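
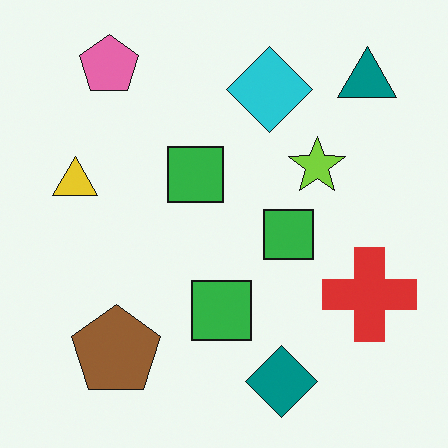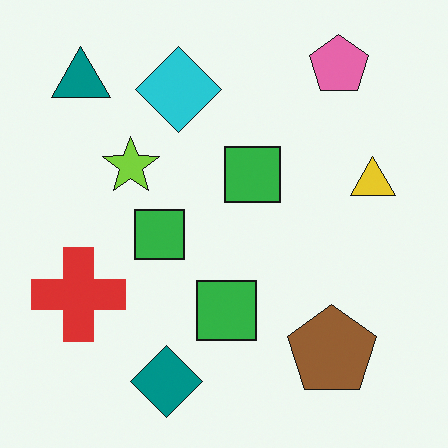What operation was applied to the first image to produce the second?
This is the original image flipped horizontally (left ↔ right).

The yellow triangle is in the left of the first image and the right of the second — shapes on opposite sides of the vertical midline have swapped in a mirror flip.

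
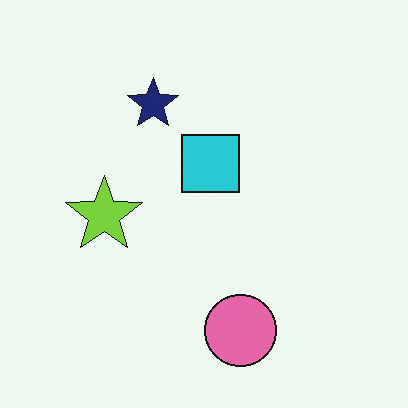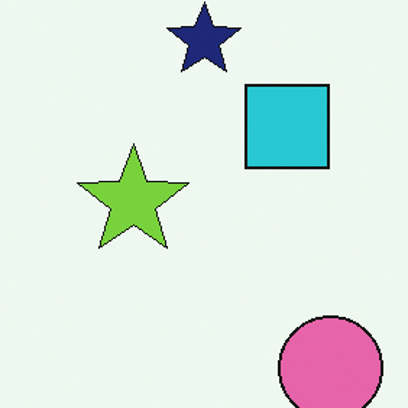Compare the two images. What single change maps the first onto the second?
The image was cropped slightly and scaled back up.

The visible shapes are larger and the field of view is narrower; shapes near the original edges may be partly or wholly outside the frame — a crop-and-rescale.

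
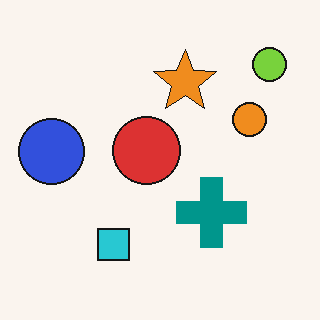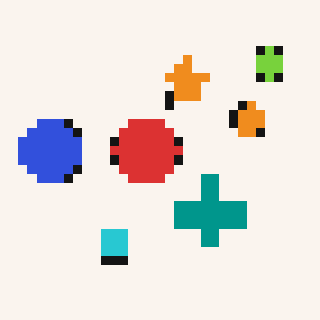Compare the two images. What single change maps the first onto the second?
The second image is the first coarsely pixelated.

Shapes are reduced to large square blocks; fine edges and outlines are lost — a downscale-then-upscale (mosaic) effect.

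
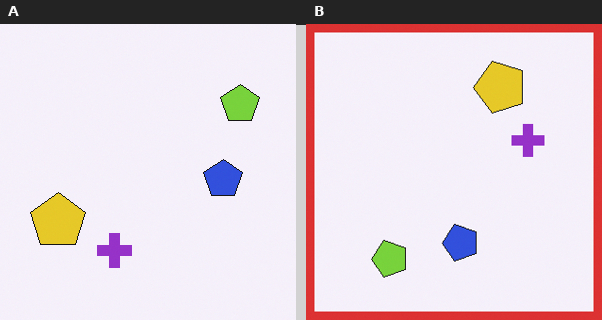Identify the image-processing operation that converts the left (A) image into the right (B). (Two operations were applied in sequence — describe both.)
This is the original image transposed (reflected across the top-left ↔ bottom-right diagonal), then framed with a red border.

Shapes have swapped their row and column positions — what was in the top-right is now in the bottom-left — a diagonal reflection. A solid red frame runs around the edge of the right (B) image, with the content slightly shrunk inside it.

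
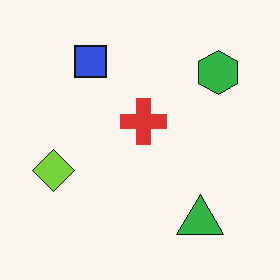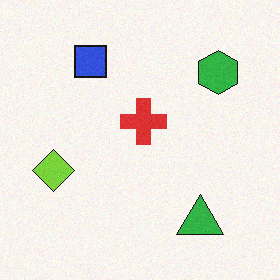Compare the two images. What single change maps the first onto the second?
The transformation is: degraded with light additive noise.

Random speckle covers the whole image, including the flat background.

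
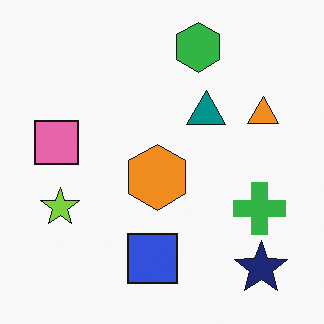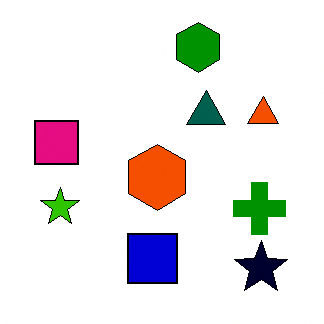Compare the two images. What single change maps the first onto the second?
The second image is the first given much higher contrast.

Tones are pushed away from mid-grey across the whole image — a global contrast change.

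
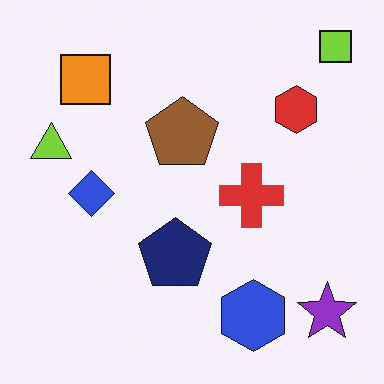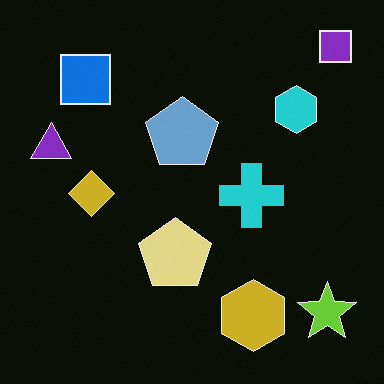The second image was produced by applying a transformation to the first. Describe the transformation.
The image was color-inverted (negative).

The light background has become dark and every shape's color is its complement — a photographic negative.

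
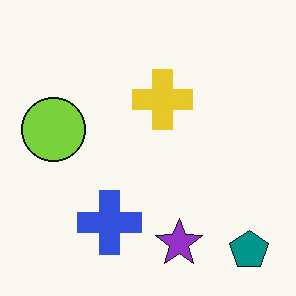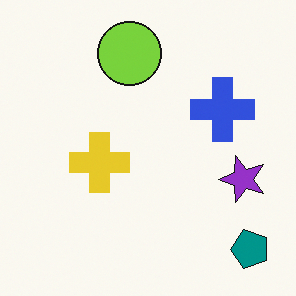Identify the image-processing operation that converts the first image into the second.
The transformation is: transposed (reflected across the top-left ↔ bottom-right diagonal).

Shapes have swapped their row and column positions — what was in the top-right is now in the bottom-left — a diagonal reflection.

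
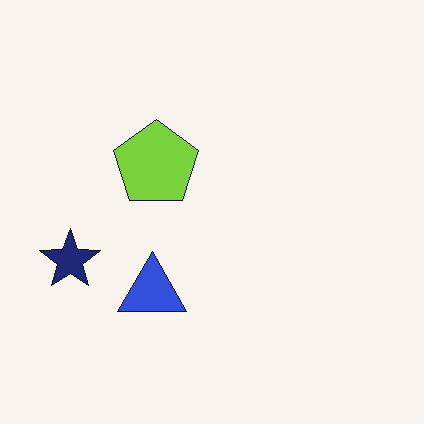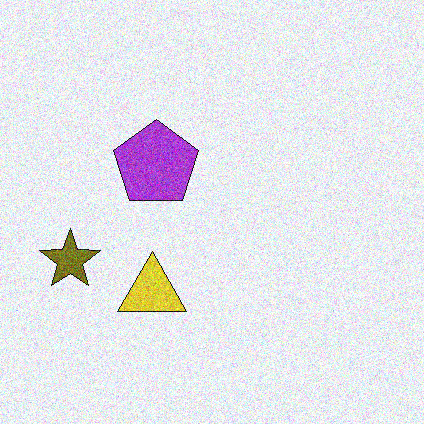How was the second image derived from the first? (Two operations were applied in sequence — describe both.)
The transformation is: hue-shifted through roughly half the color wheel, then degraded with moderate additive noise.

Every shape's color has rotated by the same amount around the hue wheel — a uniform hue shift. Random speckle covers the whole image, including the flat background.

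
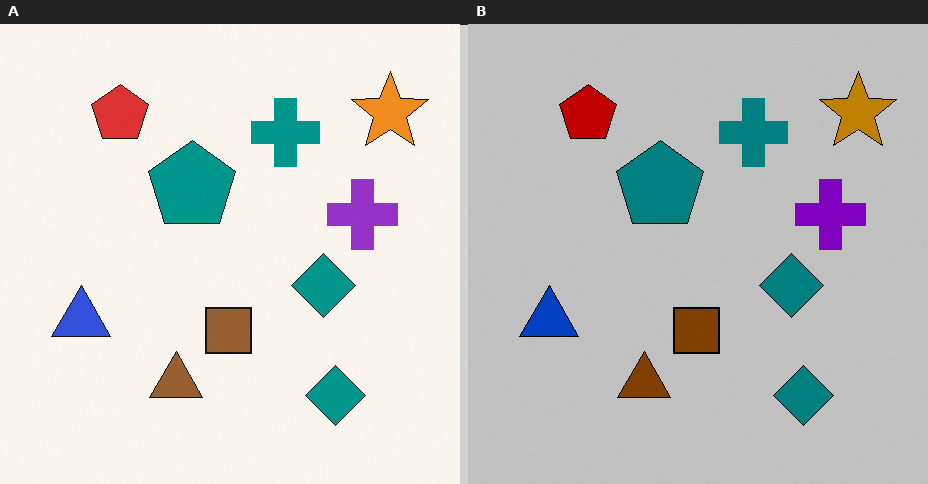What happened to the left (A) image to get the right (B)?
This is the original image heavily posterized to just a handful of flat colors.

Each flat color has snapped to a coarser quantized level — most visibly, the near-white background has dropped to a flat grey.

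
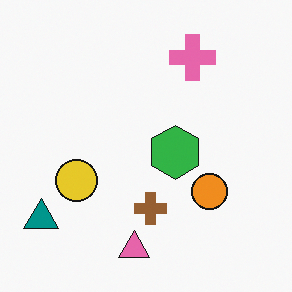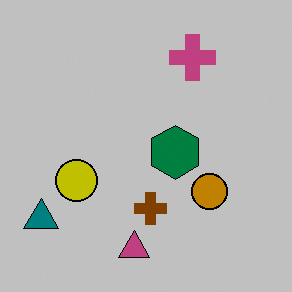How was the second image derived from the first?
The image was heavily posterized to just a handful of flat colors.

Each flat color has snapped to a coarser quantized level — most visibly, the near-white background has dropped to a flat grey.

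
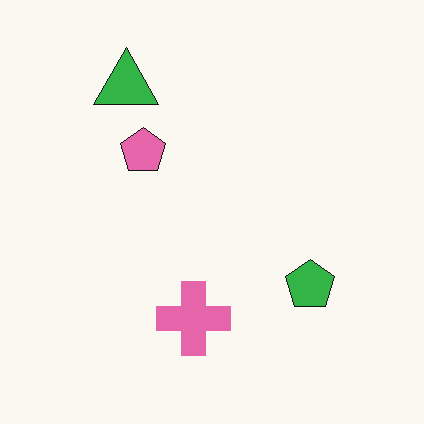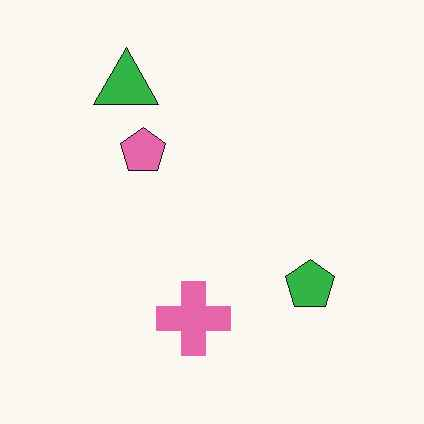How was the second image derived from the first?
The image was JPEG-compressed with visible artifacts.

Blocky 8×8 compression artifacts appear around shape edges and the flat background shows ringing — characteristic JPEG degradation.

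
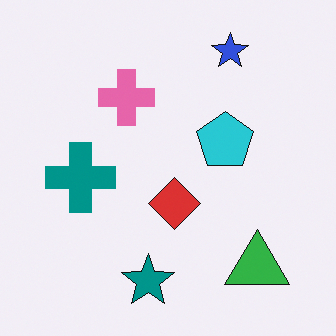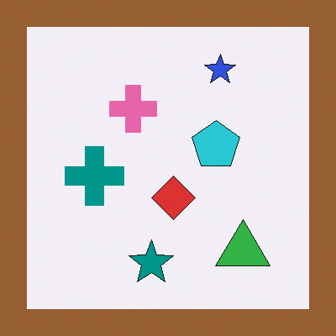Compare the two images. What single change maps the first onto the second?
The image was framed with a brown border.

A solid brown frame runs around the edge of the second image, with the content slightly shrunk inside it.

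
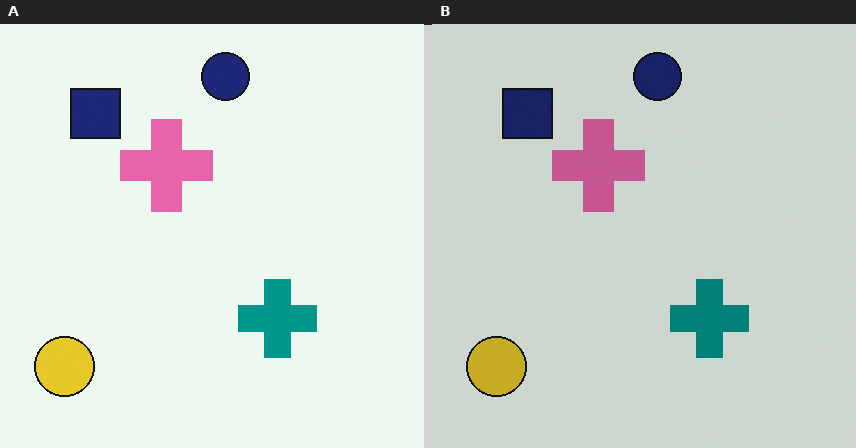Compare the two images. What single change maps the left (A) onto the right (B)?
The right (B) image is the left (A) darkened a little.

Every pixel — background and shapes alike — is uniformly darkened.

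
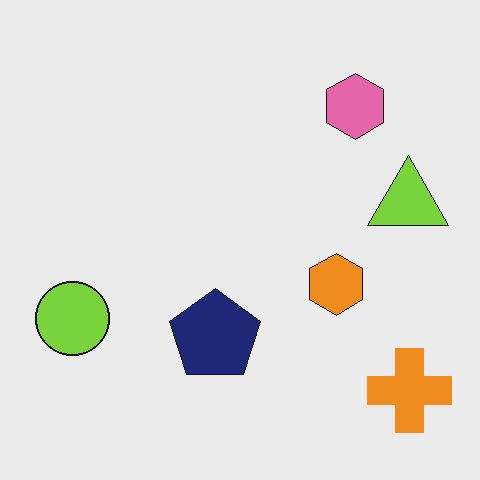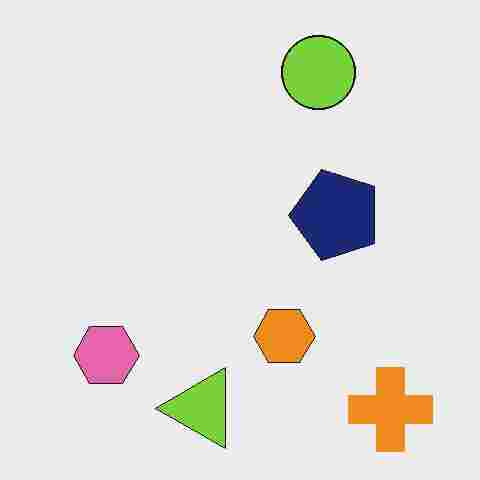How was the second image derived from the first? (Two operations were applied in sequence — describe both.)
The transformation is: transposed (reflected across the top-left ↔ bottom-right diagonal), then heavily JPEG-compressed with obvious blocking artifacts.

Shapes have swapped their row and column positions — what was in the top-right is now in the bottom-left — a diagonal reflection. Blocky 8×8 compression artifacts appear around shape edges and the flat background shows ringing — characteristic JPEG degradation.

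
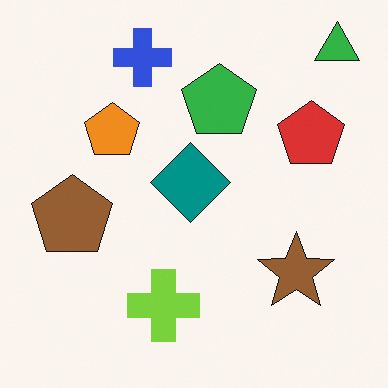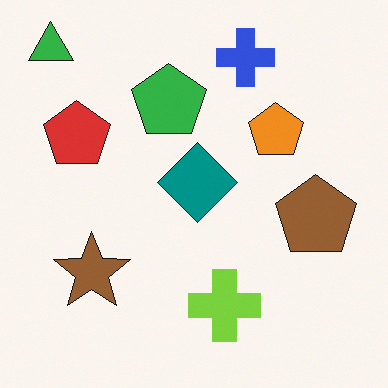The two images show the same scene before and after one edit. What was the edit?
It was flipped horizontally (left ↔ right).

The green triangle is in the top-right of the first image and the top-left of the second — shapes on opposite sides of the vertical midline have swapped in a mirror flip.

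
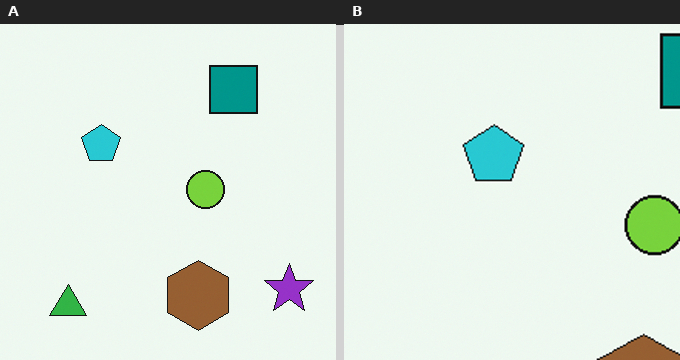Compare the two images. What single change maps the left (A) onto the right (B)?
The right (B) image is the left (A) cropped to a modestly smaller region and rescaled.

The visible shapes are larger and the field of view is narrower; shapes near the original edges may be partly or wholly outside the frame — a crop-and-rescale.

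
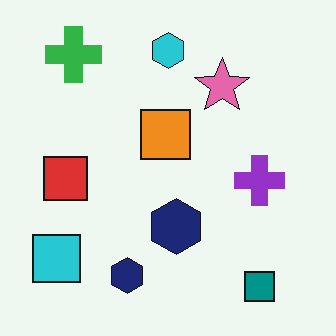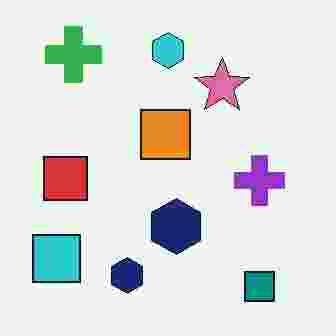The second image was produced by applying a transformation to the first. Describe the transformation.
The second image is the first degraded with heavy JPEG compression.

Blocky 8×8 compression artifacts appear around shape edges and the flat background shows ringing — characteristic JPEG degradation.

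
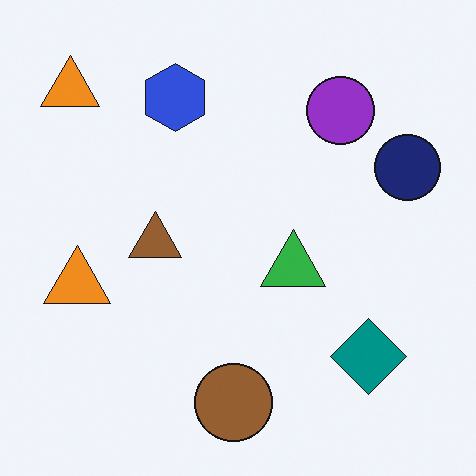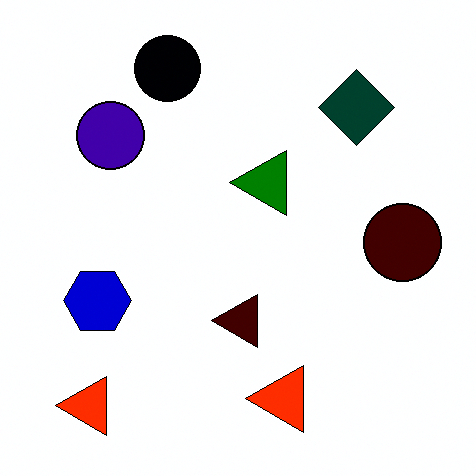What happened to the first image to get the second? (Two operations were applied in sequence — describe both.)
The second image is the first rotated 90° counter-clockwise, then given much higher contrast.

The navy circle sits in the right of the first image and the top of the second — consistent with a whole-image 90° counter-clockwise rotation. Tones are pushed away from mid-grey across the whole image — a global contrast change.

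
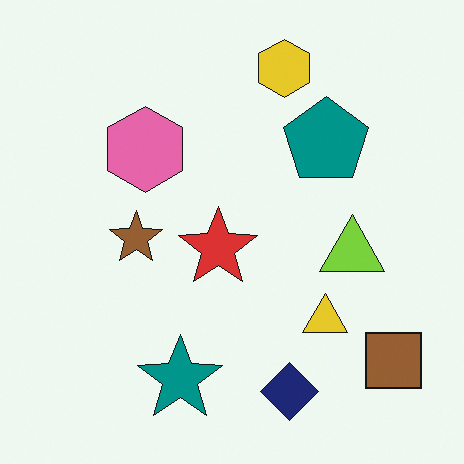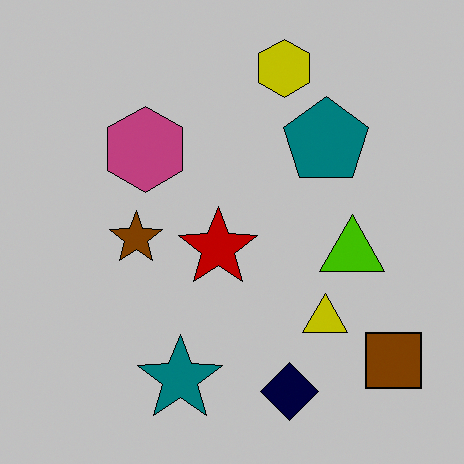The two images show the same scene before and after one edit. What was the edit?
The second image is the first aggressively posterized.

Each flat color has snapped to a coarser quantized level — most visibly, the near-white background has dropped to a flat grey.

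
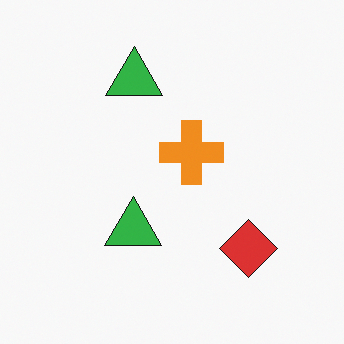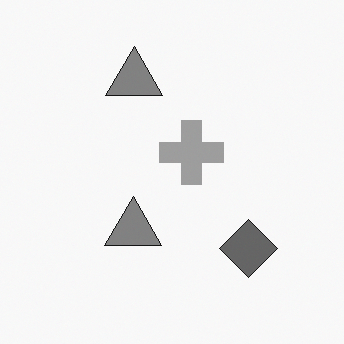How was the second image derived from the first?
It was converted to grayscale.

All color is removed — every shape is now a shade of grey.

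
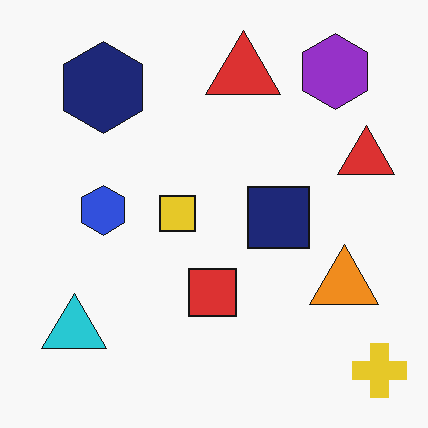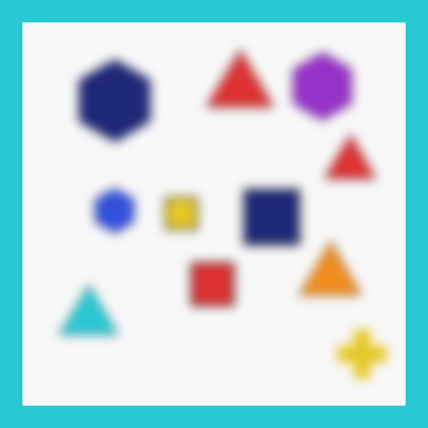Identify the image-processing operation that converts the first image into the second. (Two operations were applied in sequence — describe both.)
The image was strongly gaussian-blurred, then framed with a cyan border.

Shape edges and outlines are uniformly softened across the whole image. A solid cyan frame runs around the edge of the second image, with the content slightly shrunk inside it.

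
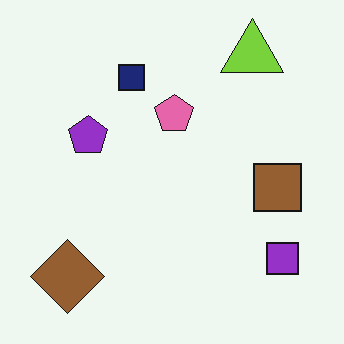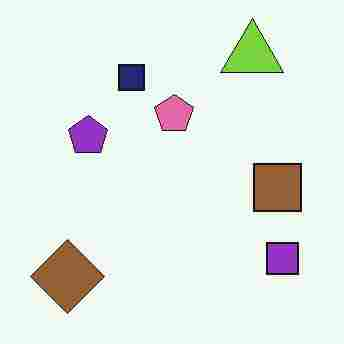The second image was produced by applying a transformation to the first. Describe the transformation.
The transformation is: degraded with heavy JPEG compression.

Blocky 8×8 compression artifacts appear around shape edges and the flat background shows ringing — characteristic JPEG degradation.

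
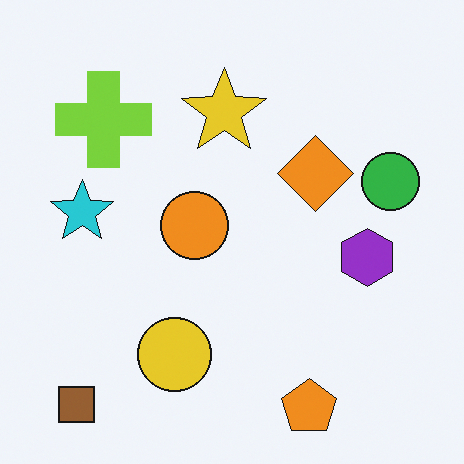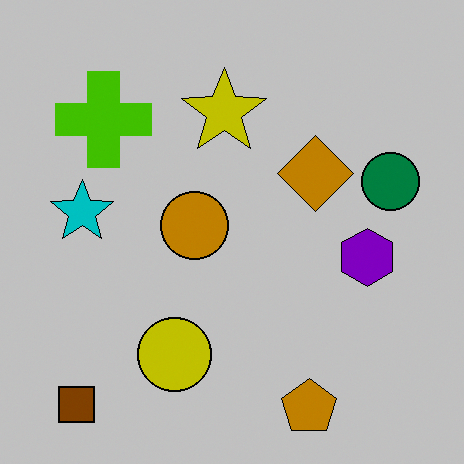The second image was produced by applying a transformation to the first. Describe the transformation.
Aggressively posterized.

Each flat color has snapped to a coarser quantized level — most visibly, the near-white background has dropped to a flat grey.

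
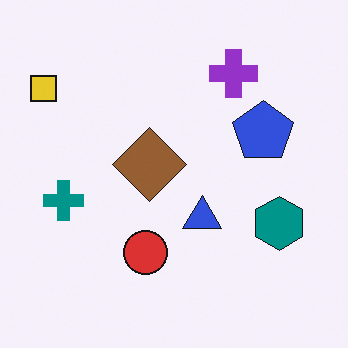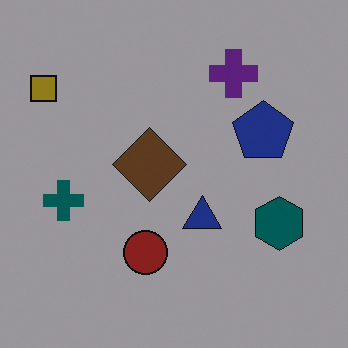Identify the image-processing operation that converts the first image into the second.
The image was darkened a lot.

Every pixel — background and shapes alike — is uniformly darkened.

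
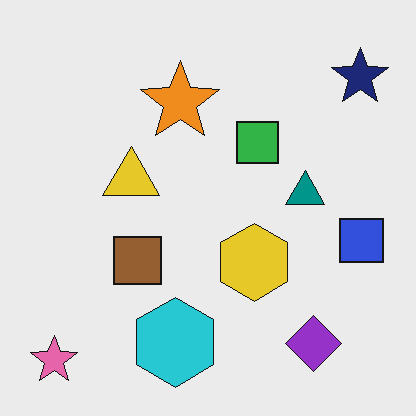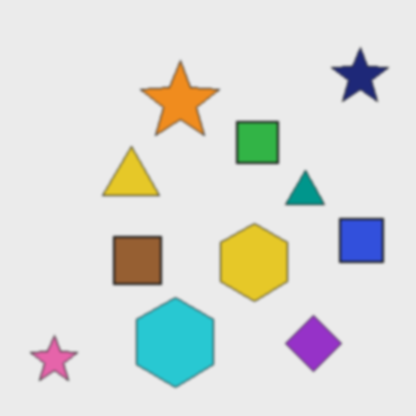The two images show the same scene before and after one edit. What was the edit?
The second image is the first slightly softened.

Shape edges and outlines are uniformly softened across the whole image.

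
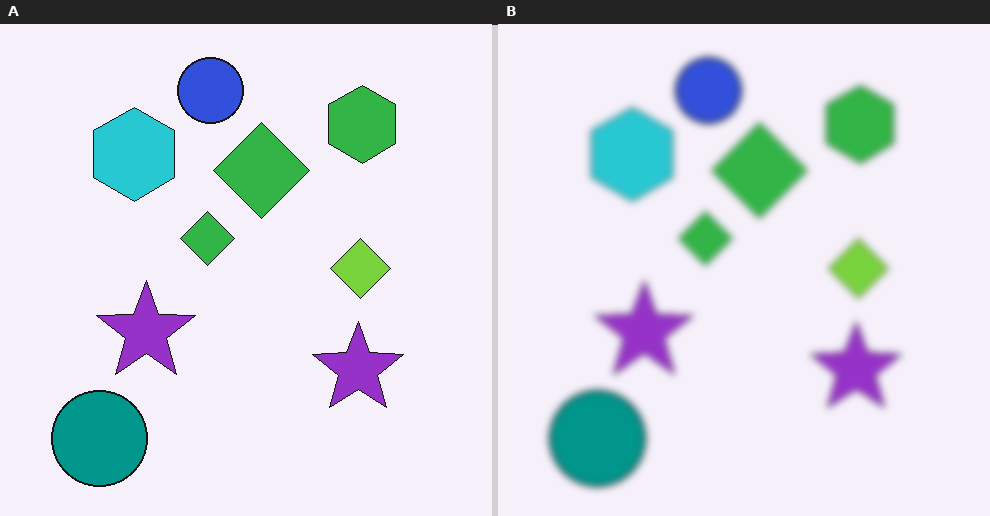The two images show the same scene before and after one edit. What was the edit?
The right (B) image is the left (A) moderately blurred.

Shape edges and outlines are uniformly softened across the whole image.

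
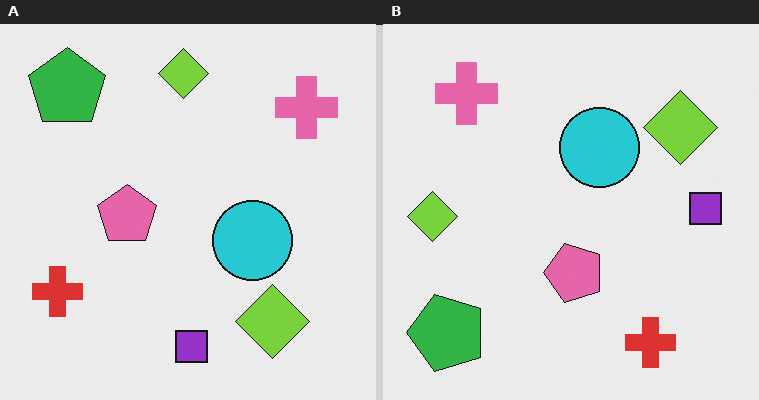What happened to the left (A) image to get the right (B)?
The transformation is: rotated 90° counter-clockwise.

The green pentagon sits in the top-left of the left (A) image and the bottom-left of the right (B) — consistent with a whole-image 90° counter-clockwise rotation.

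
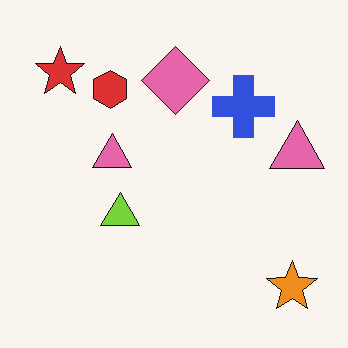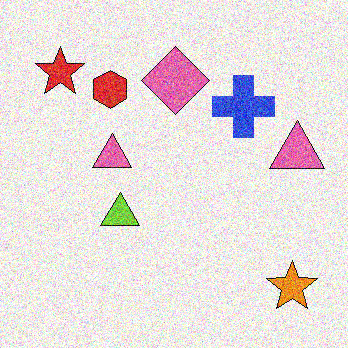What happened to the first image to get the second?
Degraded with a thick layer of grain.

Random speckle covers the whole image, including the flat background.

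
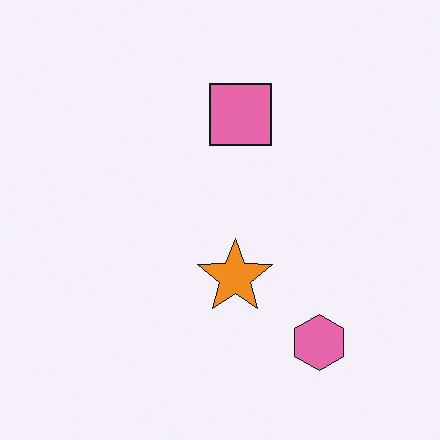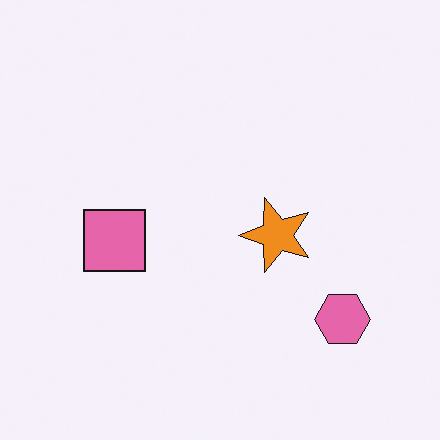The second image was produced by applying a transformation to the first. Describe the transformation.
The second image is the first transposed (reflected across the top-left ↔ bottom-right diagonal).

Shapes have swapped their row and column positions — what was in the top-right is now in the bottom-left — a diagonal reflection.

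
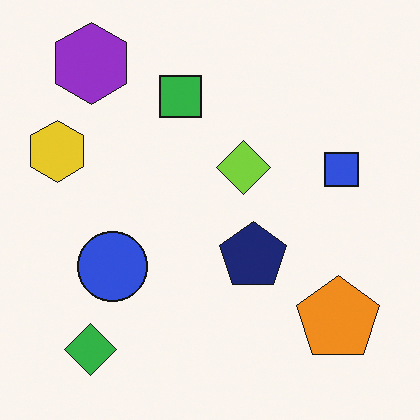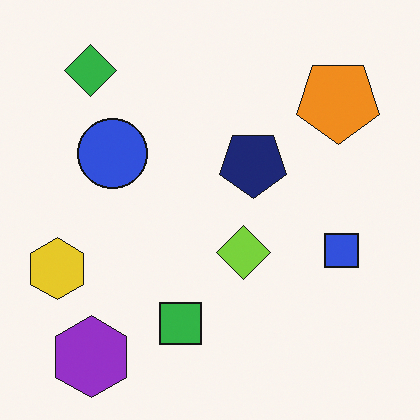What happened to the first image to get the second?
Flipped vertically (top ↔ bottom).

The purple hexagon is in the top-left of the first image and the bottom-left of the second — shapes on opposite sides of the horizontal midline have swapped in a mirror flip.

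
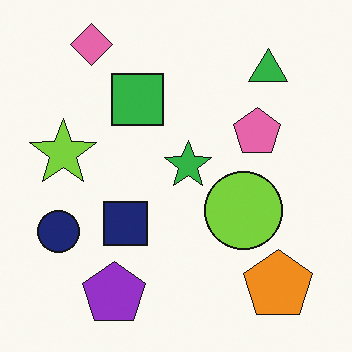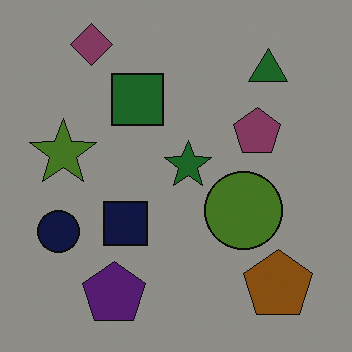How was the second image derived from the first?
The second image is the first noticeably darkened.

Every pixel — background and shapes alike — is uniformly darkened.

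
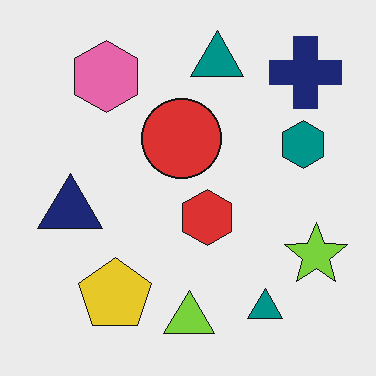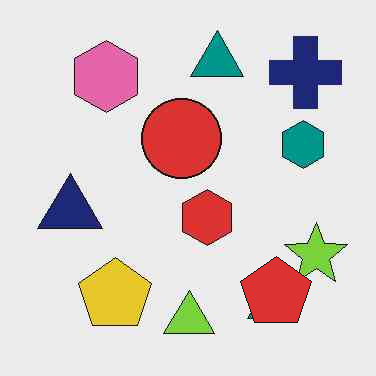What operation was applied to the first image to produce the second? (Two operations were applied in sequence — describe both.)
The transformation is: JPEG-compressed with visible artifacts, then overlaid with an additional red pentagon.

Blocky 8×8 compression artifacts appear around shape edges and the flat background shows ringing — characteristic JPEG degradation. A red pentagon appears in the second image that is absent from the first.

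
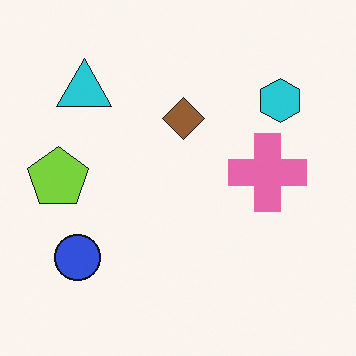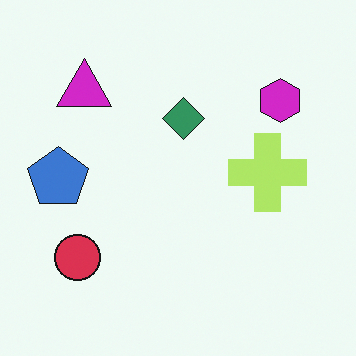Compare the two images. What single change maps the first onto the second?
It was hue-shifted by a moderate amount.

Every shape's color has rotated by the same amount around the hue wheel — a uniform hue shift.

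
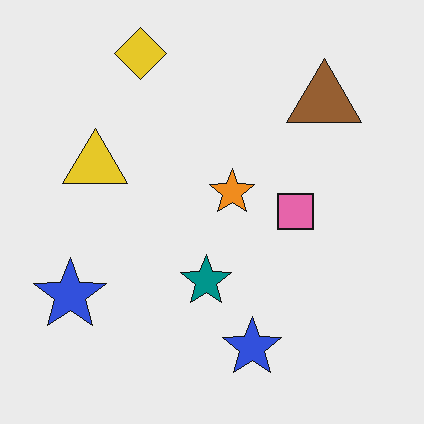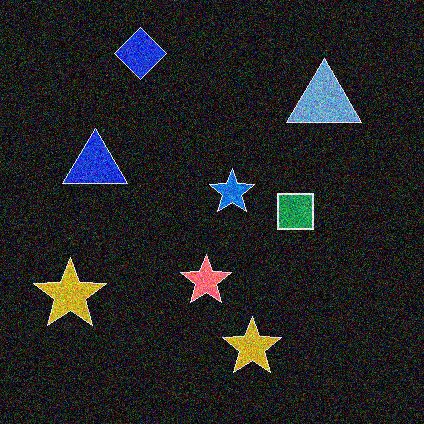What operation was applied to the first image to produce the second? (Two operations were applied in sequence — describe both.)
Color-inverted (negative), then degraded with a thick layer of grain.

The light background has become dark and every shape's color is its complement — a photographic negative. Random speckle covers the whole image, including the flat background.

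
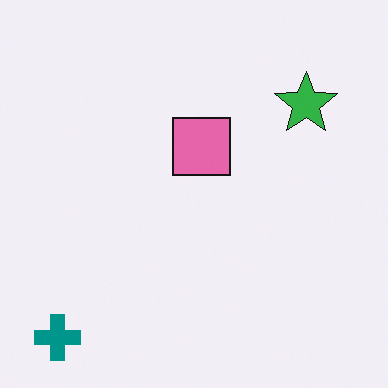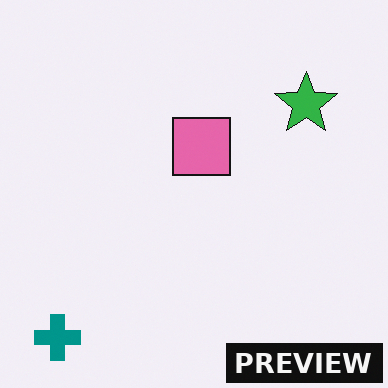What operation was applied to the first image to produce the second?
Watermarked with the text "PREVIEW" in the lower-right corner.

A dark label reading "PREVIEW" appears in the lower-right corner.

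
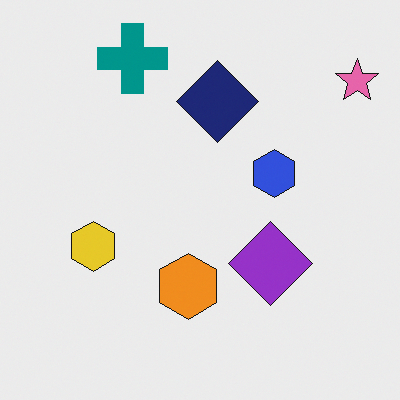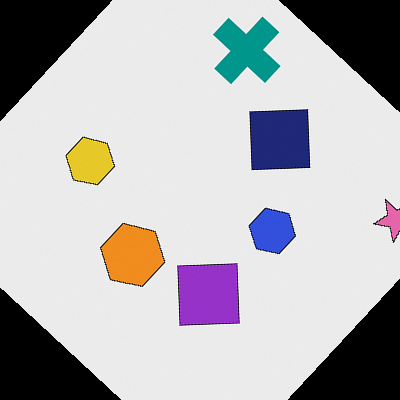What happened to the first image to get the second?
The image was rotated clockwise by a large amount — several tens of degrees.

Every shape is tilted by the same angle and the image corners show triangular fill wedges — a whole-image rotation by a non-right angle.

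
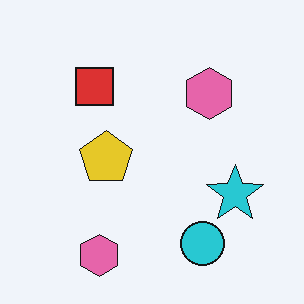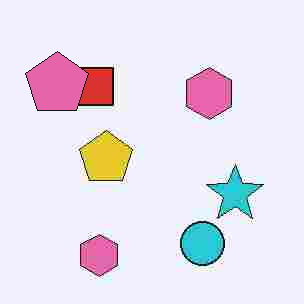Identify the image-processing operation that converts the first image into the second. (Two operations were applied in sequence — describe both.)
The image was degraded with heavy JPEG compression, then overlaid with an additional pink pentagon.

Blocky 8×8 compression artifacts appear around shape edges and the flat background shows ringing — characteristic JPEG degradation. A pink pentagon appears in the second image that is absent from the first.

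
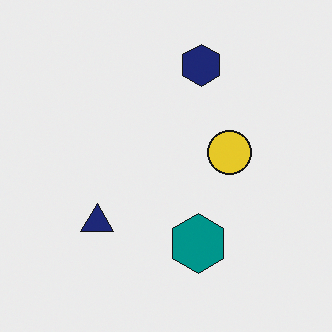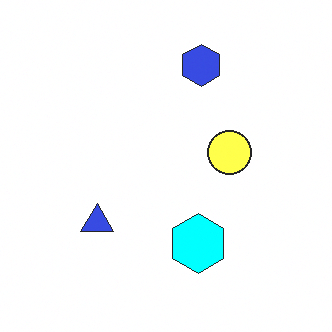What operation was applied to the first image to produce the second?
The transformation is: substantially brightened.

Every pixel — background and shapes alike — is uniformly brightened.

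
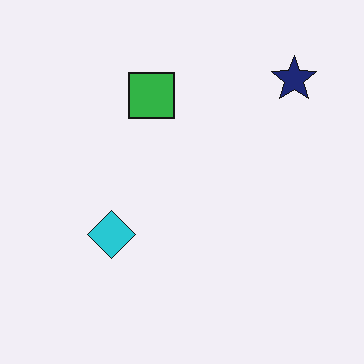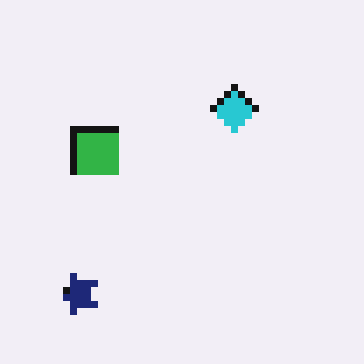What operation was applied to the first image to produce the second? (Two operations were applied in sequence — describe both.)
The transformation is: pixelated into visible square blocks, then transposed (reflected across the top-left ↔ bottom-right diagonal).

Shapes are reduced to large square blocks; fine edges and outlines are lost — a downscale-then-upscale (mosaic) effect. Shapes have swapped their row and column positions — what was in the top-right is now in the bottom-left — a diagonal reflection.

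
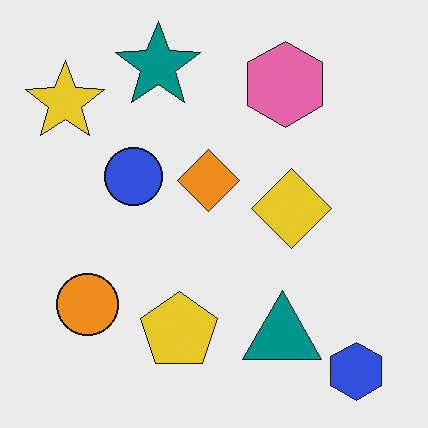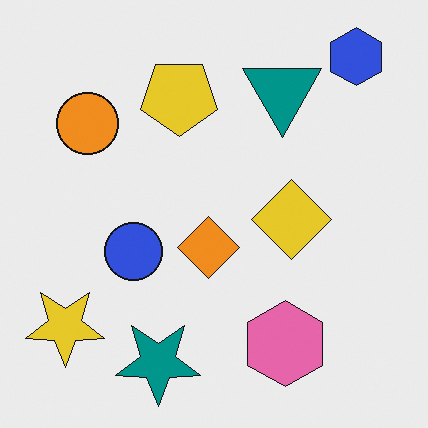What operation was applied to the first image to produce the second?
This is the original image flipped vertically (top ↔ bottom).

The blue hexagon is in the bottom-right of the first image and the top-right of the second — shapes on opposite sides of the horizontal midline have swapped in a mirror flip.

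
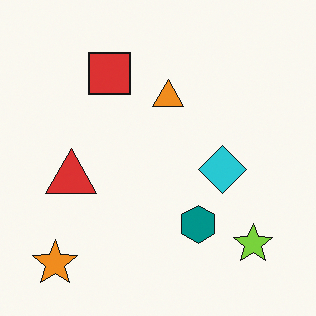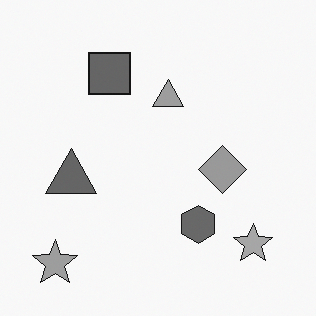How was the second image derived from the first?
The transformation is: converted to grayscale.

All color is removed — every shape is now a shade of grey.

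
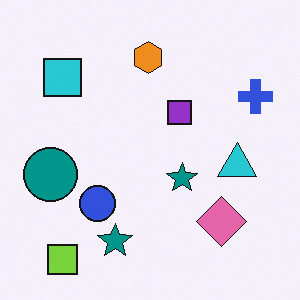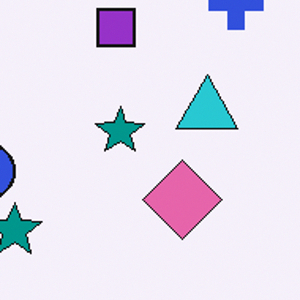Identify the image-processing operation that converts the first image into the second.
It was cropped to a modestly smaller region and rescaled.

The visible shapes are larger and the field of view is narrower; shapes near the original edges may be partly or wholly outside the frame — a crop-and-rescale.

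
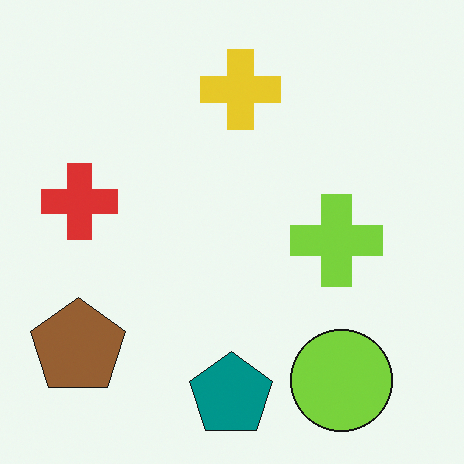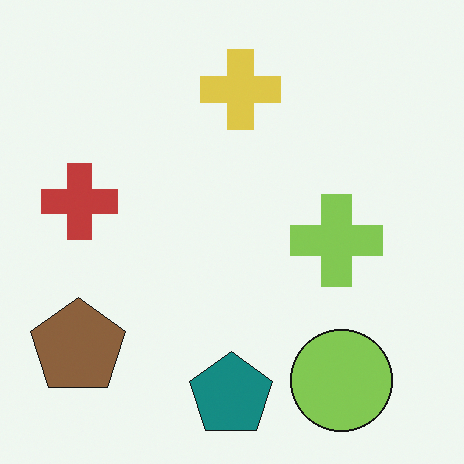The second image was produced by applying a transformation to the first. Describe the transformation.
The image was slightly desaturated.

All colors are more muted and greyish — a global saturation change.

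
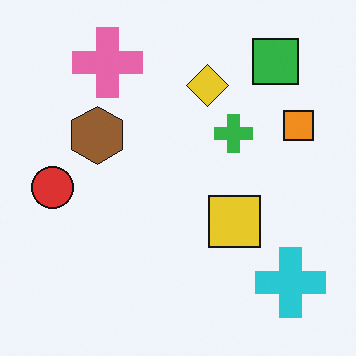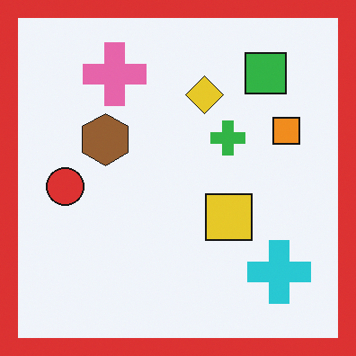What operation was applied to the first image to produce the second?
Framed with a red border.

A solid red frame runs around the edge of the second image, with the content slightly shrunk inside it.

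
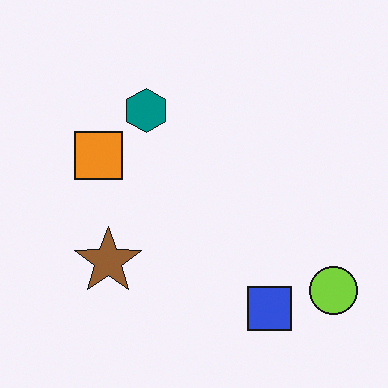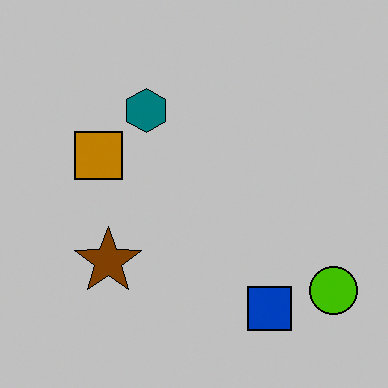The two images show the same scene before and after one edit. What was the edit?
The transformation is: heavily posterized to just a handful of flat colors.

Each flat color has snapped to a coarser quantized level — most visibly, the near-white background has dropped to a flat grey.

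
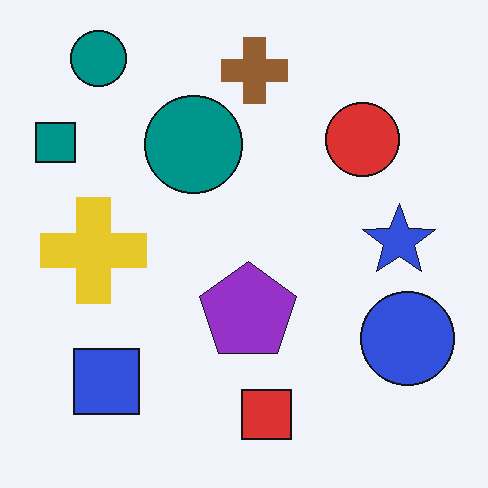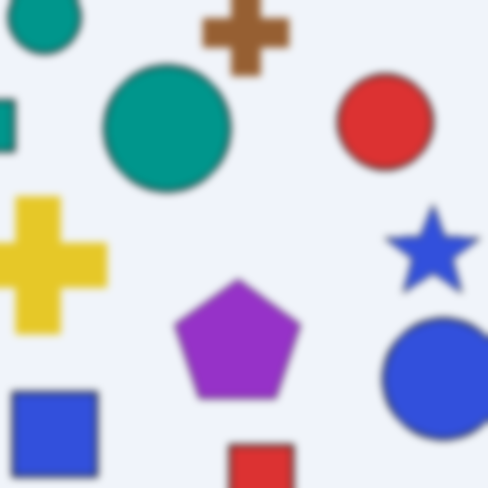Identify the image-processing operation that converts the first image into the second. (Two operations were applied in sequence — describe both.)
The image was cropped to a modestly smaller region and rescaled, then noticeably gaussian-blurred.

The visible shapes are larger and the field of view is narrower; shapes near the original edges may be partly or wholly outside the frame — a crop-and-rescale. Shape edges and outlines are uniformly softened across the whole image.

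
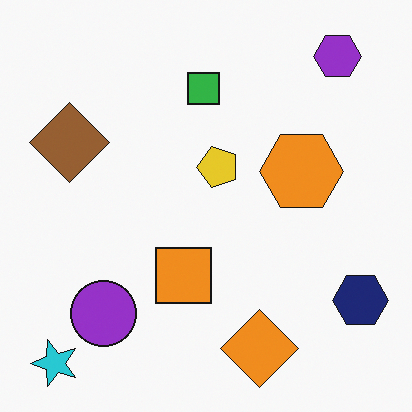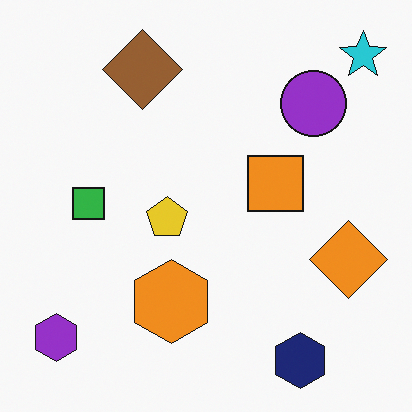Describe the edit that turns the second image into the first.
This is the original image transposed (reflected across the top-left ↔ bottom-right diagonal).

Shapes have swapped their row and column positions — what was in the top-right is now in the bottom-left — a diagonal reflection.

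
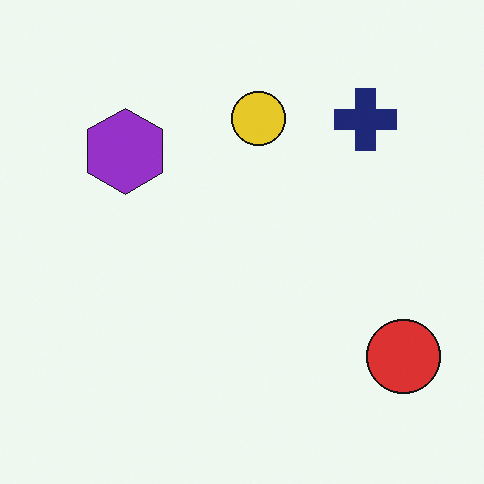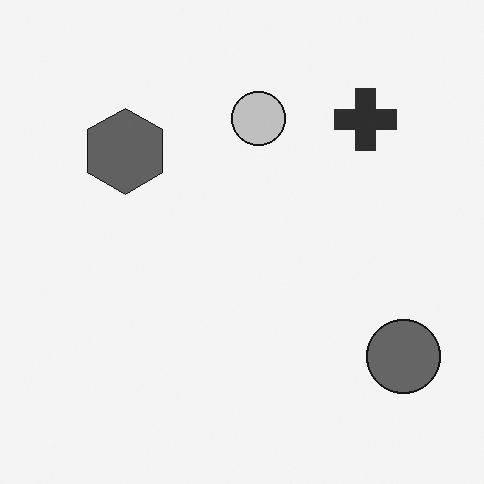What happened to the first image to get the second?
The image was converted to grayscale.

All color is removed — every shape is now a shade of grey.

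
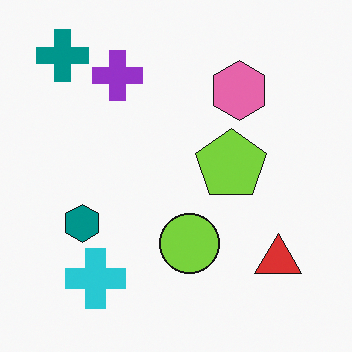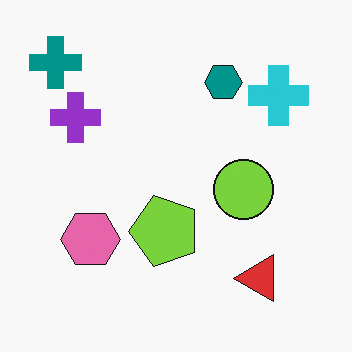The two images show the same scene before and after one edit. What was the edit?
The transformation is: transposed (reflected across the top-left ↔ bottom-right diagonal).

Shapes have swapped their row and column positions — what was in the top-right is now in the bottom-left — a diagonal reflection.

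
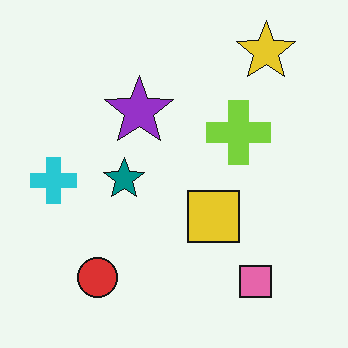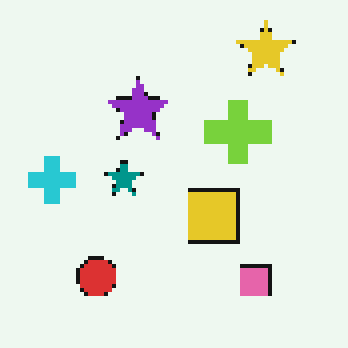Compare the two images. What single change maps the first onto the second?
This is the original image lightly pixelated (a mild mosaic effect).

Shapes are reduced to large square blocks; fine edges and outlines are lost — a downscale-then-upscale (mosaic) effect.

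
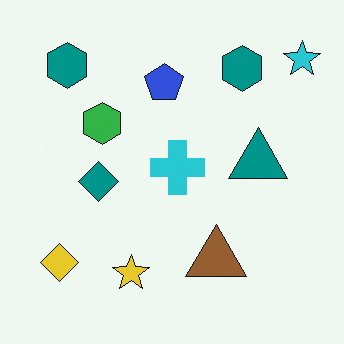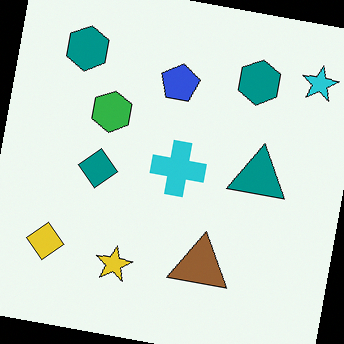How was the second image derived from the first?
This is the original image rotated clockwise by a small amount.

Every shape is tilted by the same angle and the image corners show triangular fill wedges — a whole-image rotation by a non-right angle.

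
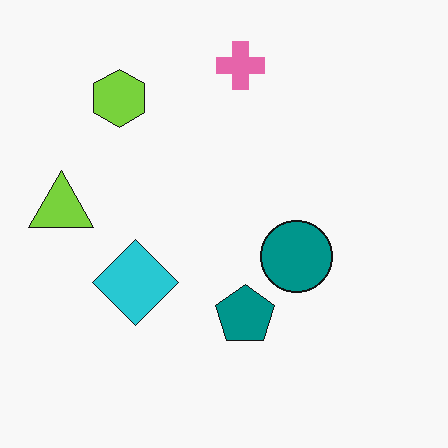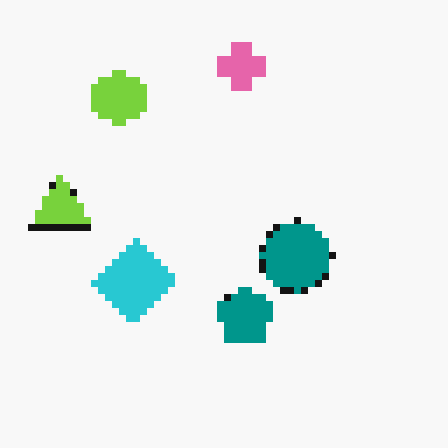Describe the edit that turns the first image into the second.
It was pixelated into visible square blocks.

Shapes are reduced to large square blocks; fine edges and outlines are lost — a downscale-then-upscale (mosaic) effect.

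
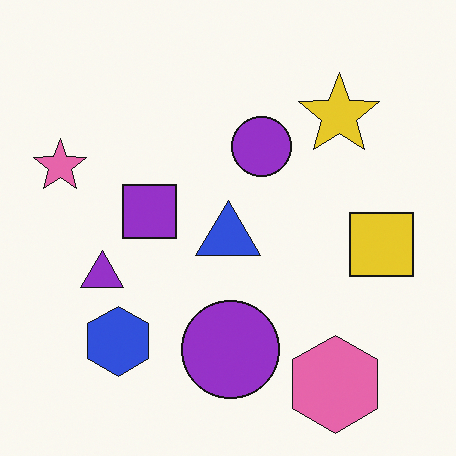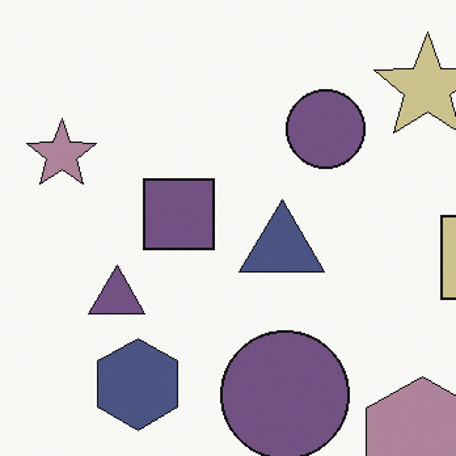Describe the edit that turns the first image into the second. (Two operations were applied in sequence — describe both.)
This is the original image heavily desaturated, then cropped slightly and scaled back up.

All colors are more muted and greyish — a global saturation change. The visible shapes are larger and the field of view is narrower; shapes near the original edges may be partly or wholly outside the frame — a crop-and-rescale.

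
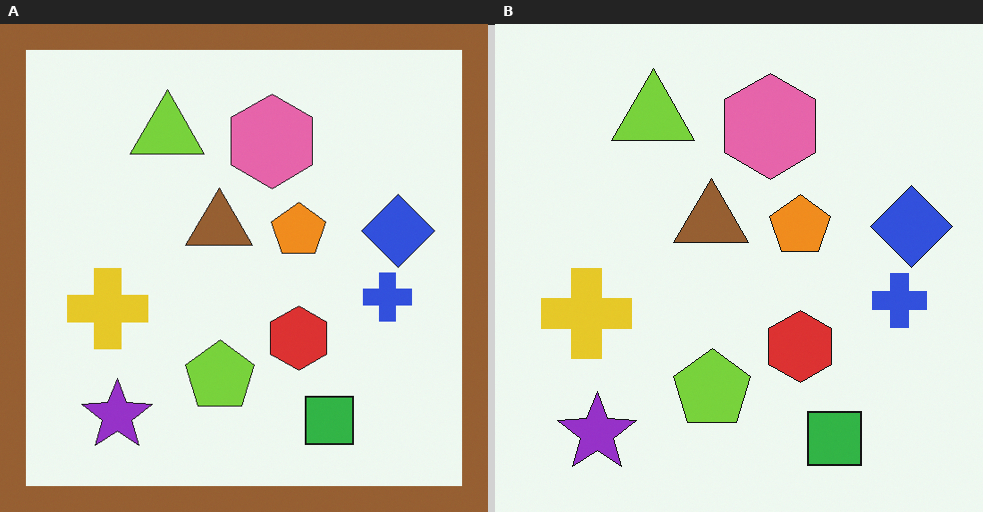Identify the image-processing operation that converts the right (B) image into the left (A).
It was framed with a brown border.

A solid brown frame runs around the edge of the left (A) image, with the content slightly shrunk inside it.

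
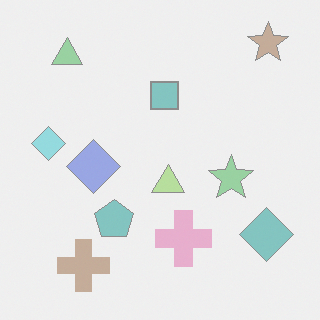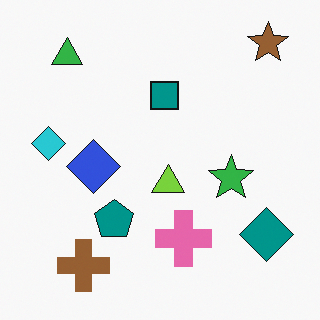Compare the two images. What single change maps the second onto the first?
The transformation is: washed out (contrast reduced).

Tones are pushed toward mid-grey across the whole image — a global contrast change.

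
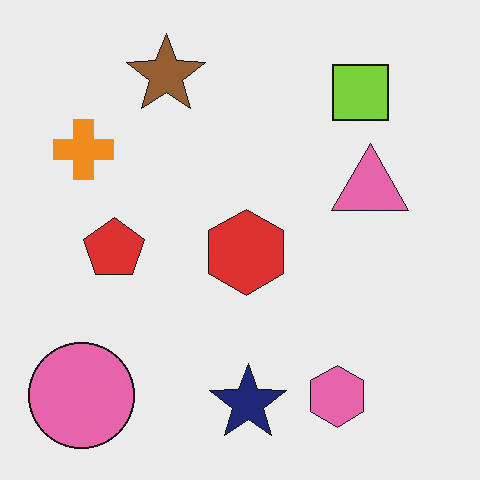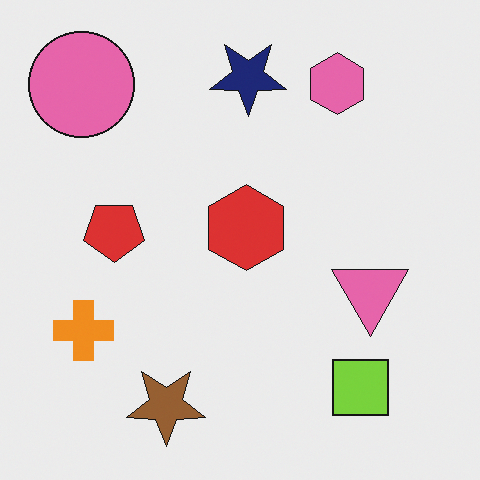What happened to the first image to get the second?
Flipped vertically (top ↔ bottom).

The brown star is in the top of the first image and the bottom of the second — shapes on opposite sides of the horizontal midline have swapped in a mirror flip.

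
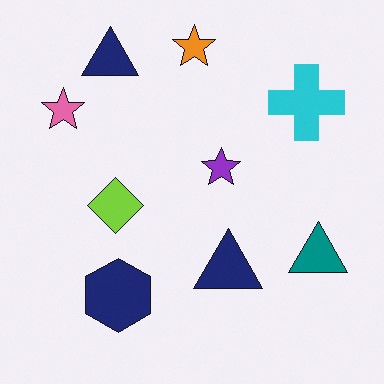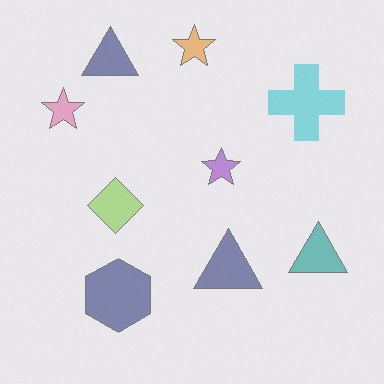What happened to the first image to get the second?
The transformation is: washed out (contrast reduced).

Tones are pushed toward mid-grey across the whole image — a global contrast change.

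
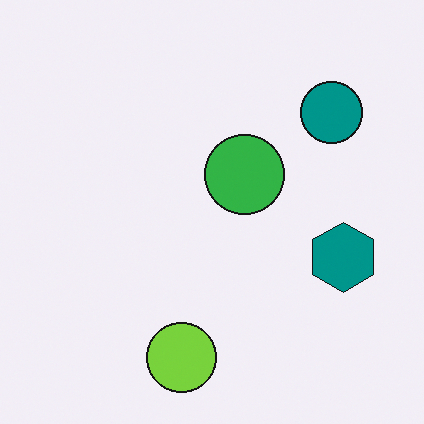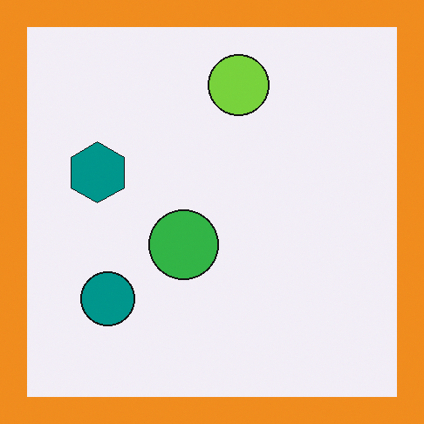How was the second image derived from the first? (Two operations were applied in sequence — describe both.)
It was rotated 180°, then framed with a orange border.

The teal circle sits in the top-right of the first image and the bottom-left of the second — consistent with a whole-image 180° rotation. A solid orange frame runs around the edge of the second image, with the content slightly shrunk inside it.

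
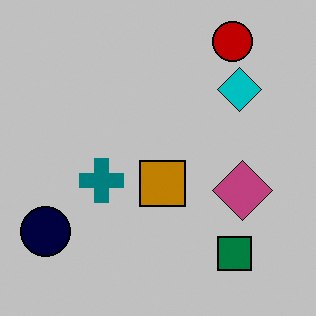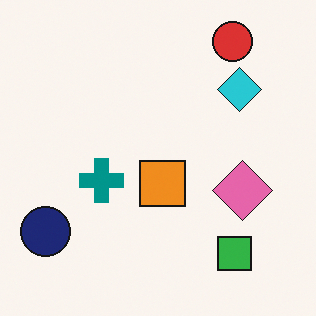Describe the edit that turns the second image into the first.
The first image is the second aggressively posterized.

Each flat color has snapped to a coarser quantized level — most visibly, the near-white background has dropped to a flat grey.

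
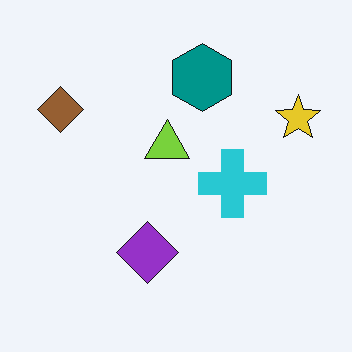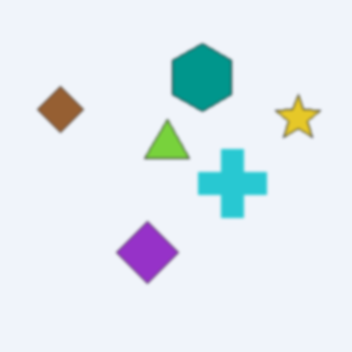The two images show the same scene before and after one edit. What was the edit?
The image was given a subtle gaussian blur.

Shape edges and outlines are uniformly softened across the whole image.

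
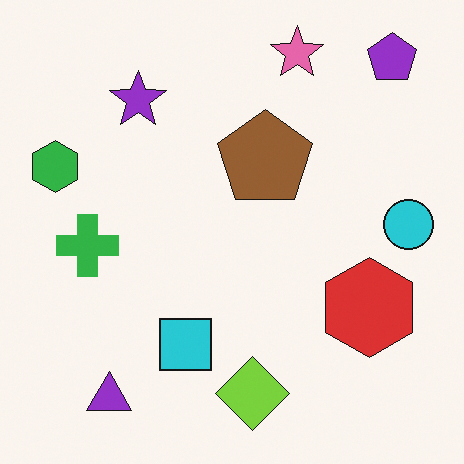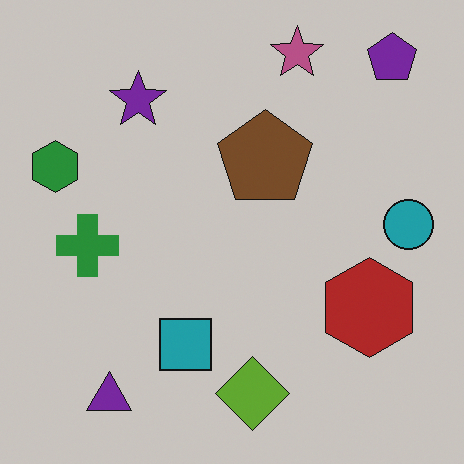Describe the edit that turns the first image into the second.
The second image is the first slightly darkened.

Every pixel — background and shapes alike — is uniformly darkened.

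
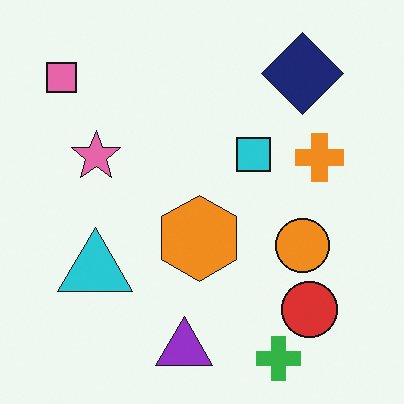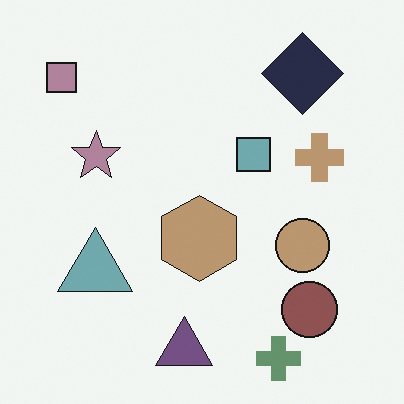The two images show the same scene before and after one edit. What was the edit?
The second image is the first made much more muted (saturation change).

All colors are more muted and greyish — a global saturation change.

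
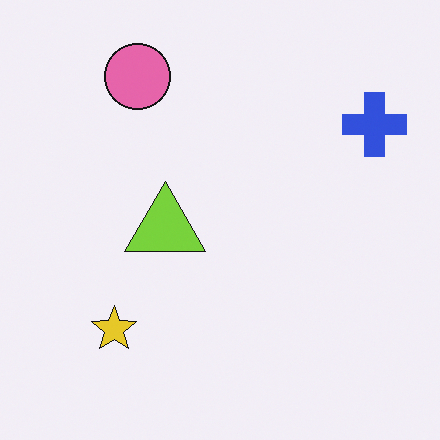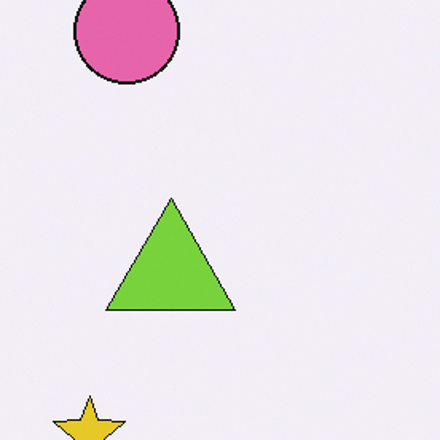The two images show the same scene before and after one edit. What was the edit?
It was cropped to a modestly smaller region and rescaled.

The visible shapes are larger and the field of view is narrower; shapes near the original edges may be partly or wholly outside the frame — a crop-and-rescale.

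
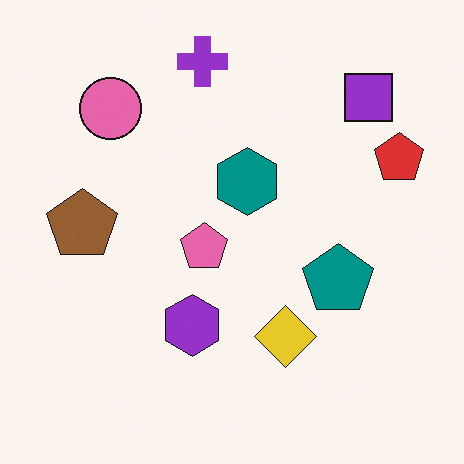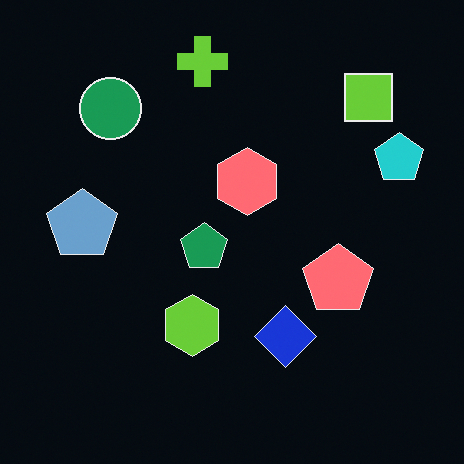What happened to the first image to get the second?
The image was color-inverted (negative).

The light background has become dark and every shape's color is its complement — a photographic negative.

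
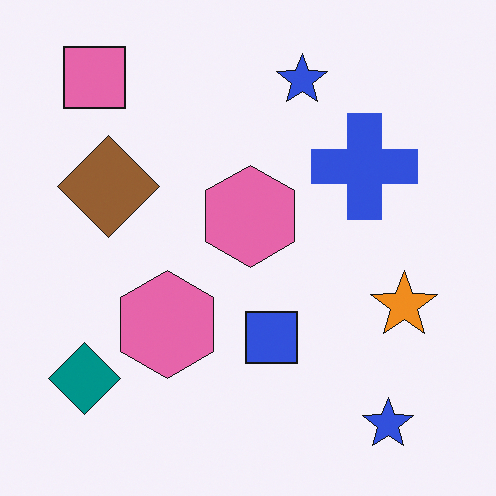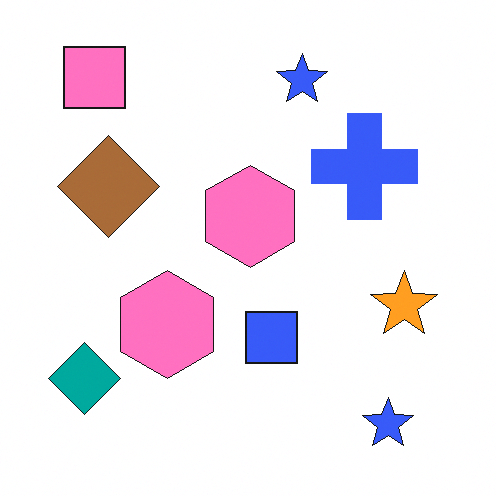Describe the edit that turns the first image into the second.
Slightly brightened.

Every pixel — background and shapes alike — is uniformly brightened.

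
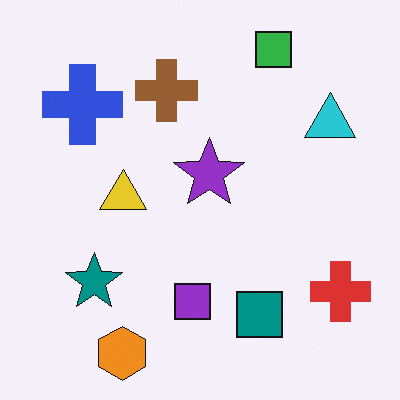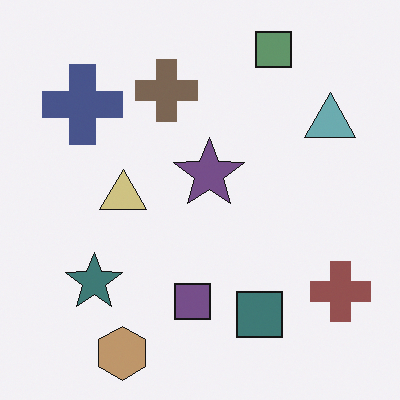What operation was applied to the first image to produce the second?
Made much more muted (saturation change).

All colors are more muted and greyish — a global saturation change.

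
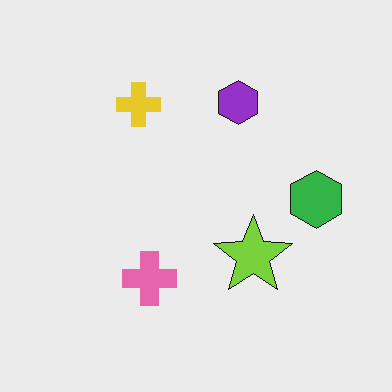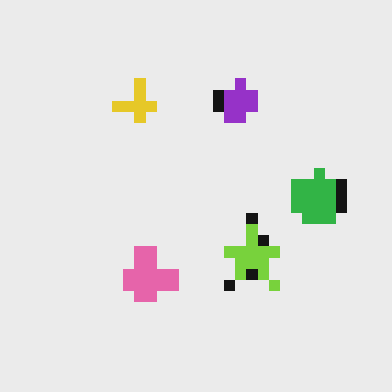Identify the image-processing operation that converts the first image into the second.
It was coarsely pixelated.

Shapes are reduced to large square blocks; fine edges and outlines are lost — a downscale-then-upscale (mosaic) effect.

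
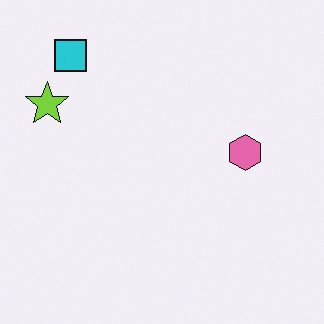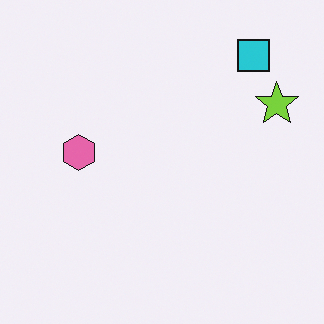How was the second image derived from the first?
Flipped horizontally (left ↔ right).

The lime star is in the top-left of the first image and the top-right of the second — shapes on opposite sides of the vertical midline have swapped in a mirror flip.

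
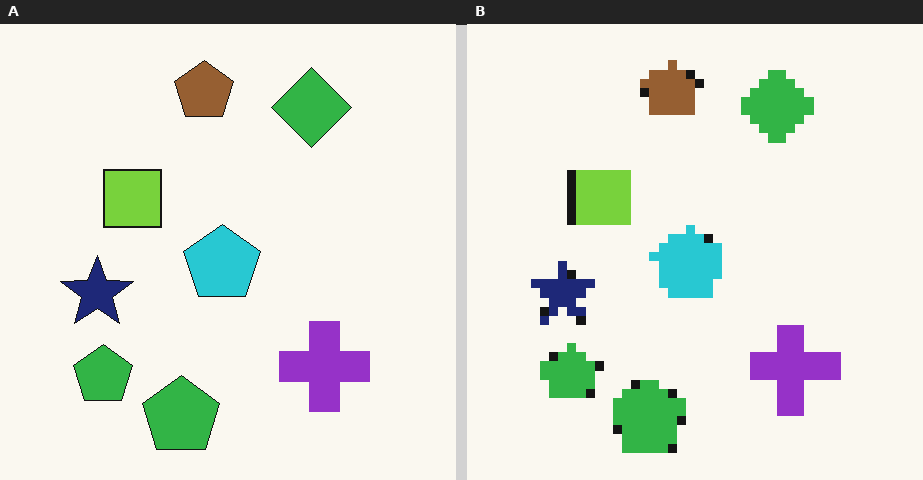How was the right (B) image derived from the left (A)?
This is the original image coarsely pixelated.

Shapes are reduced to large square blocks; fine edges and outlines are lost — a downscale-then-upscale (mosaic) effect.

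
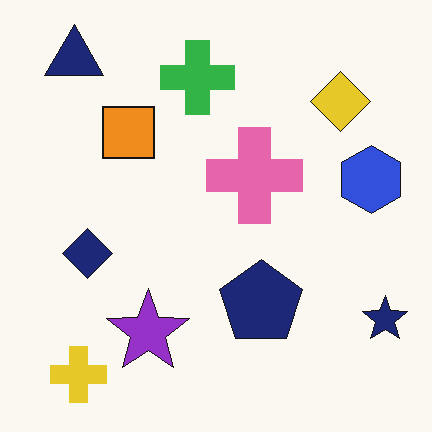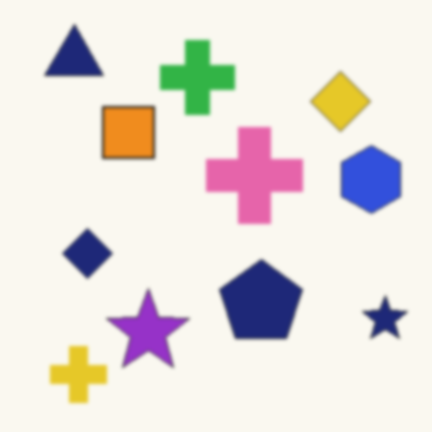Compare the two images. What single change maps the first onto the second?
The second image is the first given a subtle gaussian blur.

Shape edges and outlines are uniformly softened across the whole image.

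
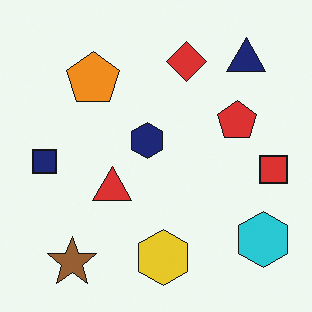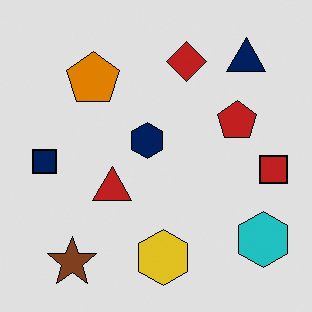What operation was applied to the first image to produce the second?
This is the original image moderately posterized.

Each flat color has snapped to a coarser quantized level — most visibly, the near-white background has dropped to a flat grey.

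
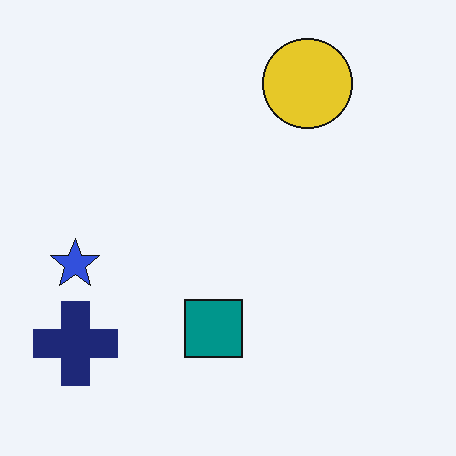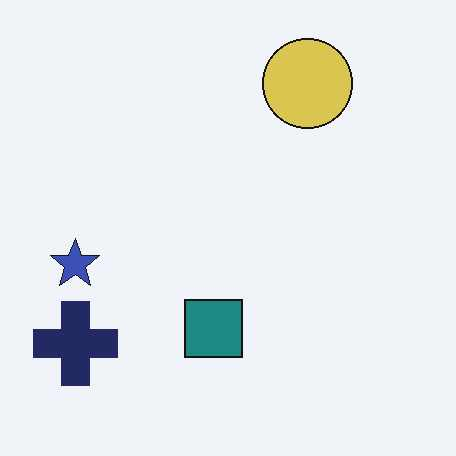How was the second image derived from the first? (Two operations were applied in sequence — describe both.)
It was slightly desaturated, then JPEG-compressed with visible artifacts.

All colors are more muted and greyish — a global saturation change. Blocky 8×8 compression artifacts appear around shape edges and the flat background shows ringing — characteristic JPEG degradation.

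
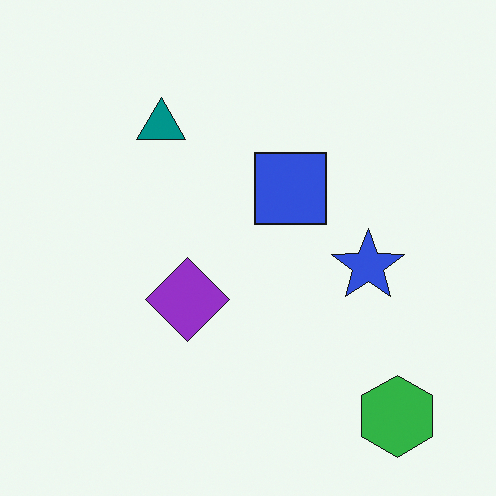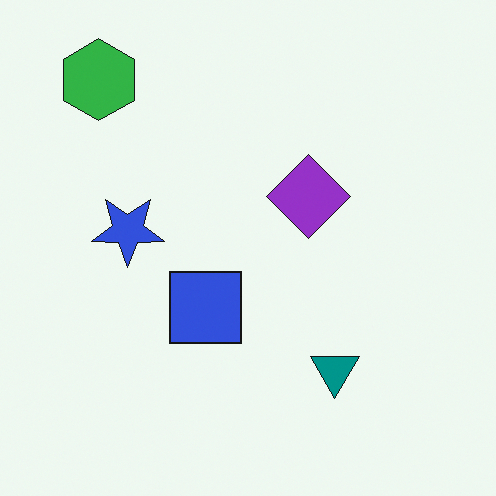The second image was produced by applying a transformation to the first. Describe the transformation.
The second image is the first rotated 180°.

The green hexagon sits in the bottom-right of the first image and the top-left of the second — consistent with a whole-image 180° rotation.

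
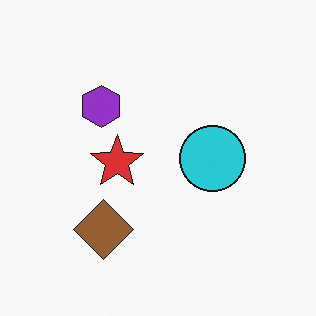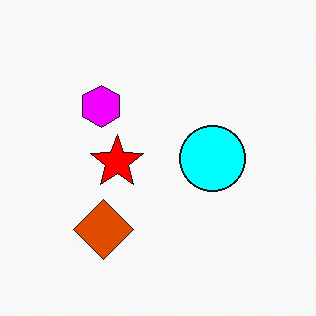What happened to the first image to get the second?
Made much more vivid (saturation change).

All colors are more vivid — a global saturation change.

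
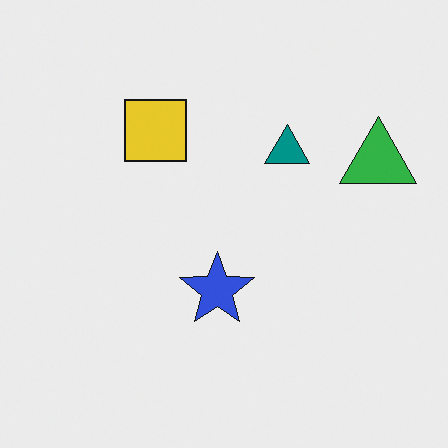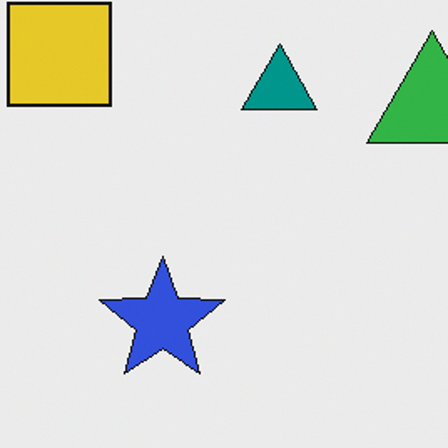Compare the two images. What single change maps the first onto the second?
The transformation is: cropped to a noticeably smaller region and rescaled.

The visible shapes are larger and the field of view is narrower; shapes near the original edges may be partly or wholly outside the frame — a crop-and-rescale.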